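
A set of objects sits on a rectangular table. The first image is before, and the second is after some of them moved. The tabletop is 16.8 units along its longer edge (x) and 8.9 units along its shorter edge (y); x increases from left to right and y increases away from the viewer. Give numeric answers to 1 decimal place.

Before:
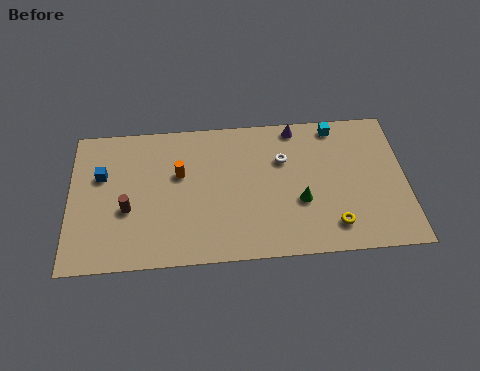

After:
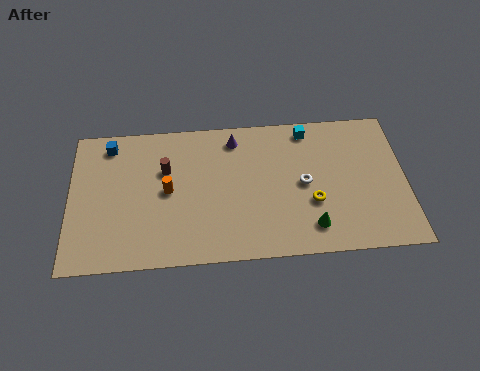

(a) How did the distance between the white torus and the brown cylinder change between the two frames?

-1.2

Before: roughly 8.2 units apart; after: 7.0. That's 1.2 units closer together.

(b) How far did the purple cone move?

3.1

From (11.4, 8.0) to (8.3, 7.5), the purple cone covered √(3.1² + 0.5²) ≈ 3.1 units.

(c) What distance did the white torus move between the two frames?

1.9

The white torus moved from about (10.7, 6.0) to (11.7, 4.4), a distance of √(1.0² + 1.6²) ≈ 1.9.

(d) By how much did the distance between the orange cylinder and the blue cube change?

+0.3

The distance was about 3.9 in the first image and 4.2 in the second, so they moved 0.3 units further apart.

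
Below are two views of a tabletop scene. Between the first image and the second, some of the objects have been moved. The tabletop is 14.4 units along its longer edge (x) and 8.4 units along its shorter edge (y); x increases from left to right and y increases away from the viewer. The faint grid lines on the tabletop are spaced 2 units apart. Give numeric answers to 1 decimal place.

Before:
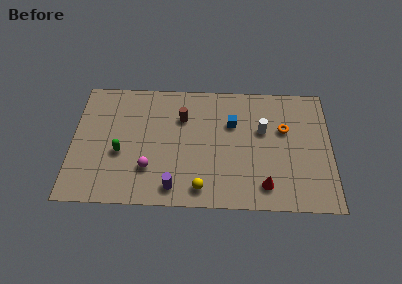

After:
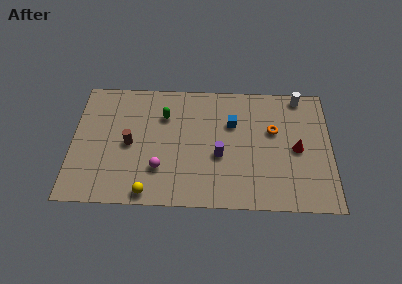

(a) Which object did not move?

the blue cube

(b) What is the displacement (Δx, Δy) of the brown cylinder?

(-2.9, -1.9)

The brown cylinder was at about (6.1, 5.9) and moved to about (3.2, 4.0).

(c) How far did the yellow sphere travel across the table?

2.9

The yellow sphere was near (7.2, 1.2) before and (4.3, 0.8) after, so it travelled √(2.9² + 0.4²) ≈ 2.9 units.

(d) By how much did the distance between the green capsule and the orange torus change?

-3.1

Before: roughly 9.3 units apart; after: 6.2. That's 3.1 units closer together.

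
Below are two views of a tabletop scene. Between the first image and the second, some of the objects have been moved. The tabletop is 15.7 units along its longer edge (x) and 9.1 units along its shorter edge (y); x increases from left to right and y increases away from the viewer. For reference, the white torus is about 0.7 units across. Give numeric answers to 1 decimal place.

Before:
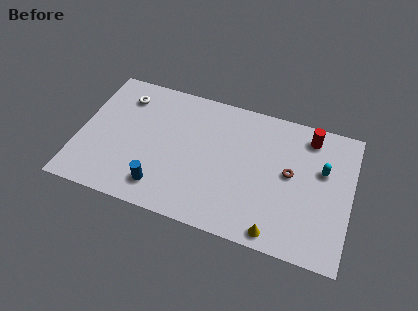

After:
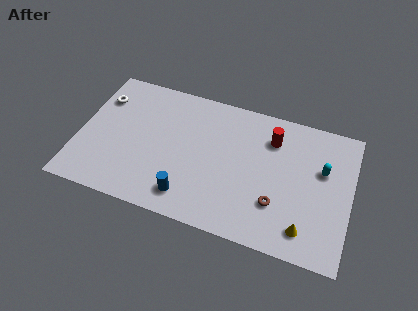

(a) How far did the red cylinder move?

2.2

The red cylinder was near (13.1, 7.7) before and (11.0, 6.9) after, so it travelled √(2.1² + 0.8²) ≈ 2.2 units.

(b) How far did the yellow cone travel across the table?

1.7

The yellow cone moved from about (11.7, 0.9) to (13.3, 1.6), a distance of √(1.6² + 0.7²) ≈ 1.7.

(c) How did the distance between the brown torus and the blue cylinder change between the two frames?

-2.8

The distance was about 7.9 in the first image and 5.1 in the second, so they moved 2.8 units closer together.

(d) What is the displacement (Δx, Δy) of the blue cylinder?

(1.6, -0.1)

The blue cylinder started near (5.0, 1.7) and ended near (6.6, 1.6).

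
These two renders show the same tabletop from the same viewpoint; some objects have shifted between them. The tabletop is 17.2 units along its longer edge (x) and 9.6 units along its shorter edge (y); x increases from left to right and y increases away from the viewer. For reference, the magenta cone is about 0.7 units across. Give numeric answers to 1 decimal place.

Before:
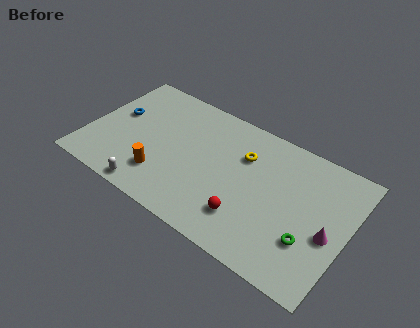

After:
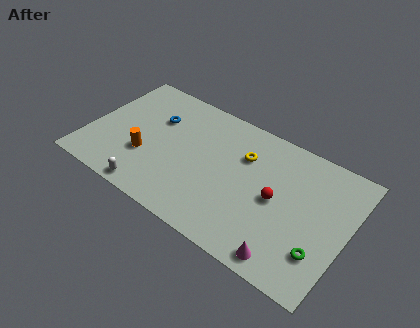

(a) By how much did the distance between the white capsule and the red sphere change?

+2.3

They were about 6.4 units apart before and 8.7 after — 2.3 units further apart.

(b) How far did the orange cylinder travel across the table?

1.6

The orange cylinder was near (5.3, 2.4) before and (4.0, 3.3) after, so it travelled √(1.3² + 0.9²) ≈ 1.6 units.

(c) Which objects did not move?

the yellow torus and the white capsule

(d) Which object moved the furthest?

the magenta cone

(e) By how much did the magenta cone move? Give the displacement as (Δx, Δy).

(-2.2, -3.0)

From the two frames, the magenta cone sits at roughly (16.1, 4.1) before and (13.9, 1.1) after.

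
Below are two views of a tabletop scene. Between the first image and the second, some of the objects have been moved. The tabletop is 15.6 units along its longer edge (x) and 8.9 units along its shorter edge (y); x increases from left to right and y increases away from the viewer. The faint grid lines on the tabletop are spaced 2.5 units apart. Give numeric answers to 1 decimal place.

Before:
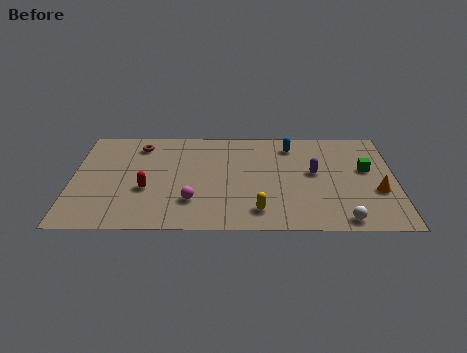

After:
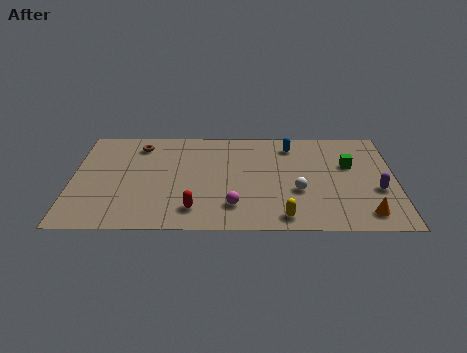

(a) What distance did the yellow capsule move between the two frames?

1.3

The yellow capsule moved from about (9.0, 1.6) to (10.2, 1.1), a distance of √(1.2² + 0.5²) ≈ 1.3.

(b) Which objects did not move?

the blue capsule and the brown torus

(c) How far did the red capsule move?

2.9

The red capsule was near (3.6, 3.4) before and (5.9, 1.7) after, so it travelled √(2.3² + 1.7²) ≈ 2.9 units.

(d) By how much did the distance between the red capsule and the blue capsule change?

-0.7

Before: roughly 8.0 units apart; after: 7.3. That's 0.7 units closer together.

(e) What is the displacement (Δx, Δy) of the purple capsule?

(3.0, -1.5)

The purple capsule started near (11.7, 4.9) and ended near (14.7, 3.4).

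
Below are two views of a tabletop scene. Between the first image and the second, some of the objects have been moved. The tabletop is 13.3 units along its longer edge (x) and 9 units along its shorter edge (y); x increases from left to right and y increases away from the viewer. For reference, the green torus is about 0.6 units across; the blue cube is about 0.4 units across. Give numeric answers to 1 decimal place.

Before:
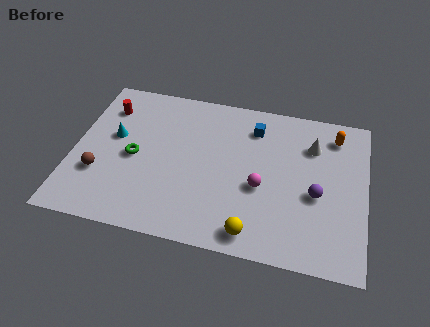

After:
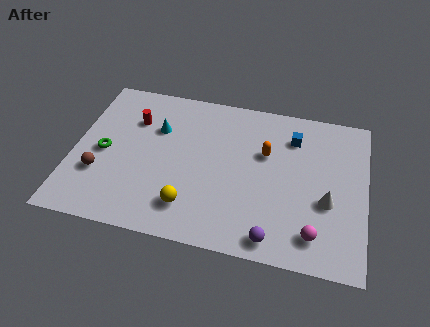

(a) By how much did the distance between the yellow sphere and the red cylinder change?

-3.8

They were about 9.2 units apart before and 5.4 after — 3.8 units closer together.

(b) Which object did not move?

the brown sphere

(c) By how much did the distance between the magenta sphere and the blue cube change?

+2.0

Before: roughly 3.4 units apart; after: 5.4. That's 2.0 units further apart.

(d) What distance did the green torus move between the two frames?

1.4

The green torus moved from about (2.8, 4.2) to (1.4, 4.2), a distance of √(1.4² + 0.0²) ≈ 1.4.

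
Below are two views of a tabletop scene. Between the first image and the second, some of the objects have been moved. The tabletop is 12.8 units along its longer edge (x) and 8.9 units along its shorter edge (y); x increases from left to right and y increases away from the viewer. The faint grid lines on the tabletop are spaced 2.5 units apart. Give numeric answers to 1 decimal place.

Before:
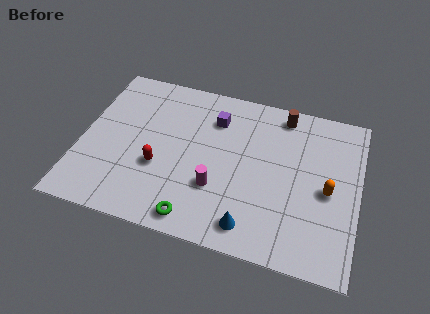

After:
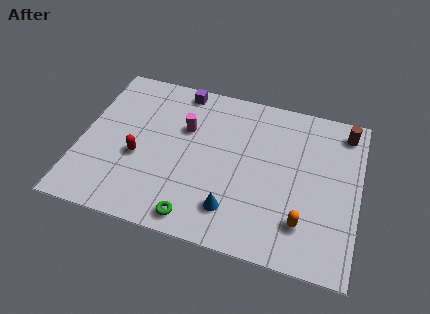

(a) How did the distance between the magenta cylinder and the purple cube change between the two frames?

-1.6

The distance was about 3.8 in the first image and 2.2 in the second, so they moved 1.6 units closer together.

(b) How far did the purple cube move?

2.1

The purple cube was near (6.0, 6.7) before and (4.3, 8.0) after, so it travelled √(1.7² + 1.3²) ≈ 2.1 units.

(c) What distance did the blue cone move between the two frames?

1.1

The blue cone moved from about (8.1, 1.3) to (7.2, 1.9), a distance of √(0.9² + 0.6²) ≈ 1.1.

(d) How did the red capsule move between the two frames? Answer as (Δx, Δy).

(-1.0, 0.3)

The red capsule was at about (3.7, 3.3) and moved to about (2.7, 3.6).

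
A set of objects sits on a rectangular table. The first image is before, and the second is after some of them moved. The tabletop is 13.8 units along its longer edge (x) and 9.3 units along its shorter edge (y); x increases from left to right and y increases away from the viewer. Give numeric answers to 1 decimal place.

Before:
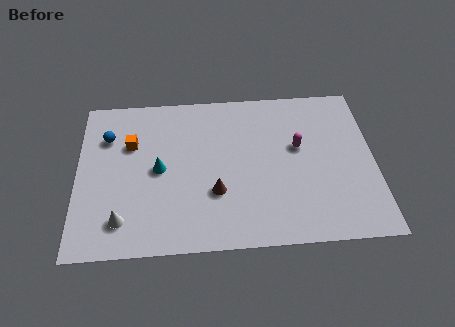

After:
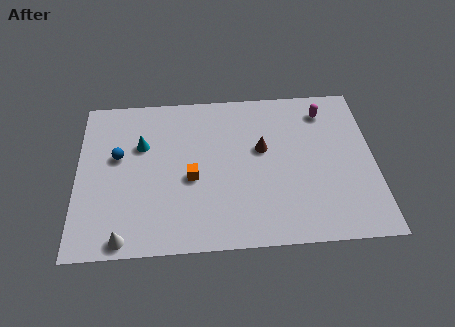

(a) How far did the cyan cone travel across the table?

1.7

From (3.8, 4.6) to (3.0, 6.1), the cyan cone covered √(0.8² + 1.5²) ≈ 1.7 units.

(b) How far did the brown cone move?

3.3

From (6.4, 3.1) to (8.6, 5.5), the brown cone covered √(2.2² + 2.4²) ≈ 3.3 units.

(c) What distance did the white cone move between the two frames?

1.0

The white cone was near (2.1, 1.8) before and (2.2, 0.8) after, so it travelled √(0.1² + 1.0²) ≈ 1.0 units.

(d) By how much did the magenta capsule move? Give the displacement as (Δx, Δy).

(1.3, 2.1)

The magenta capsule was at about (10.3, 5.5) and moved to about (11.6, 7.6).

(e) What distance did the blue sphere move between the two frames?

1.3

The blue sphere moved from about (1.4, 6.7) to (1.9, 5.5), a distance of √(0.5² + 1.2²) ≈ 1.3.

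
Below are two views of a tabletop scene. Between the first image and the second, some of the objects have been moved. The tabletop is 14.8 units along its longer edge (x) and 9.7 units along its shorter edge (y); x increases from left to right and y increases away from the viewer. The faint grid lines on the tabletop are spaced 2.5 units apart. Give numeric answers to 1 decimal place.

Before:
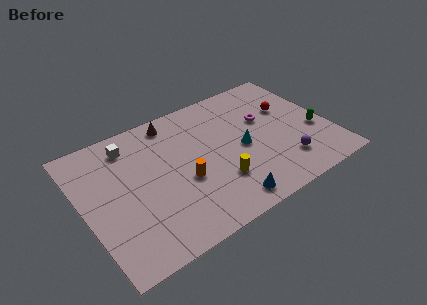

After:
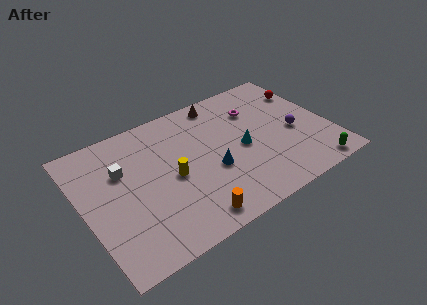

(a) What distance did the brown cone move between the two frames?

3.0

From (5.9, 8.5) to (8.9, 8.6), the brown cone covered √(3.0² + 0.1²) ≈ 3.0 units.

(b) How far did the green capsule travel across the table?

2.9

The green capsule moved from about (13.9, 3.7) to (13.2, 0.9), a distance of √(0.7² + 2.8²) ≈ 2.9.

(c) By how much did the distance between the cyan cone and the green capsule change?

+0.7

The distance was about 4.5 in the first image and 5.2 in the second, so they moved 0.7 units further apart.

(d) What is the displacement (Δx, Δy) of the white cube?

(-0.7, -1.6)

The white cube was at about (3.2, 8.0) and moved to about (2.5, 6.4).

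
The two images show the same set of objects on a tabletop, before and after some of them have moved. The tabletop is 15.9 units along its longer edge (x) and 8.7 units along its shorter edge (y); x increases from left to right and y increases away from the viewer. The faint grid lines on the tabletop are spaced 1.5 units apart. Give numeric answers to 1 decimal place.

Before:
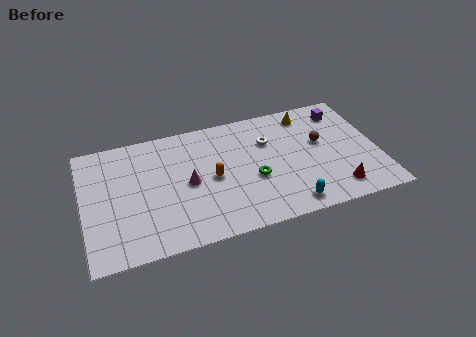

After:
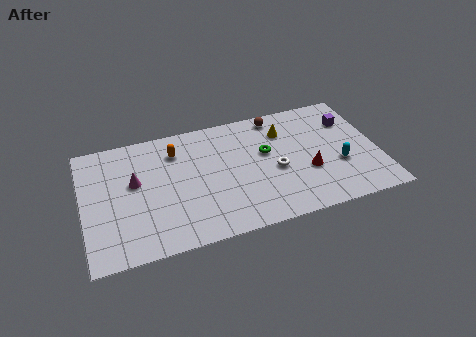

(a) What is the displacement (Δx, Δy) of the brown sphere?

(-2.2, 2.6)

The brown sphere started near (12.9, 5.1) and ended near (10.7, 7.7).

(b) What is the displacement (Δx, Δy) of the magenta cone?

(-2.8, 0.9)

The magenta cone started near (5.6, 4.2) and ended near (2.8, 5.1).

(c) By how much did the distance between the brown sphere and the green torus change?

-1.5

The distance was about 4.1 in the first image and 2.6 in the second, so they moved 1.5 units closer together.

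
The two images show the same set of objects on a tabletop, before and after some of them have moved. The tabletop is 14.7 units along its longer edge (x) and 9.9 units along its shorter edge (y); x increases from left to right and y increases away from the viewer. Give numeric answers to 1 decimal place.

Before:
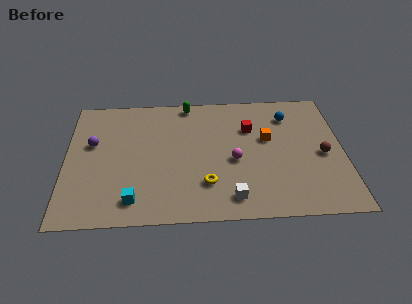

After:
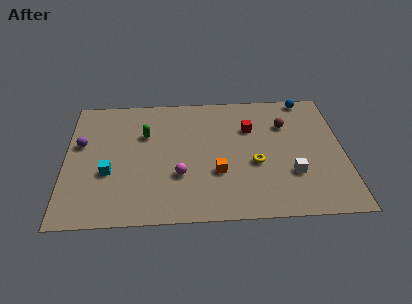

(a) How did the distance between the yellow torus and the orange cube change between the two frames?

-2.6

The distance was about 4.7 in the first image and 2.1 in the second, so they moved 2.6 units closer together.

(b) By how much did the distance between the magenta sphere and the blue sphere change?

+4.5

They were about 4.5 units apart before and 9.0 after — 4.5 units further apart.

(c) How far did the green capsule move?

3.3

From (6.5, 9.0) to (4.2, 6.6), the green capsule covered √(2.3² + 2.4²) ≈ 3.3 units.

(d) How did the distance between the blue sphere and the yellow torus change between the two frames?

-0.9

Before: roughly 6.8 units apart; after: 5.9. That's 0.9 units closer together.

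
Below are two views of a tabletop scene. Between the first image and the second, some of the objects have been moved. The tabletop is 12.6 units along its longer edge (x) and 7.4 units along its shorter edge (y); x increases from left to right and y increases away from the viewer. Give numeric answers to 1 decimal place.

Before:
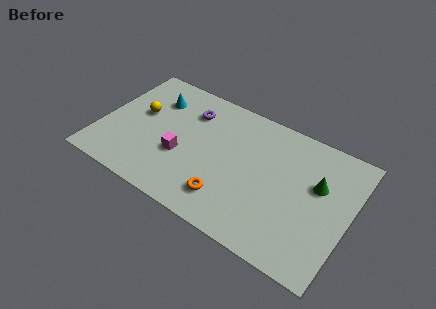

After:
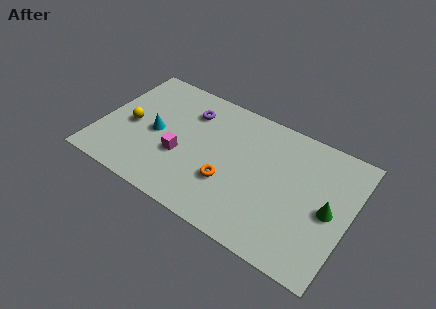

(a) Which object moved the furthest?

the cyan cone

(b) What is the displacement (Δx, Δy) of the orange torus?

(-0.1, 0.9)

The orange torus was at about (6.8, 1.6) and moved to about (6.7, 2.5).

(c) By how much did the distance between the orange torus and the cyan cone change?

-1.9

Before: roughly 5.9 units apart; after: 4.0. That's 1.9 units closer together.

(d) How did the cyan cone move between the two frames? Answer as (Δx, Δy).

(0.4, -2.0)

The cyan cone was at about (2.4, 5.5) and moved to about (2.8, 3.5).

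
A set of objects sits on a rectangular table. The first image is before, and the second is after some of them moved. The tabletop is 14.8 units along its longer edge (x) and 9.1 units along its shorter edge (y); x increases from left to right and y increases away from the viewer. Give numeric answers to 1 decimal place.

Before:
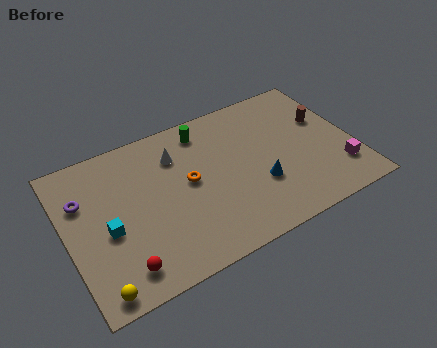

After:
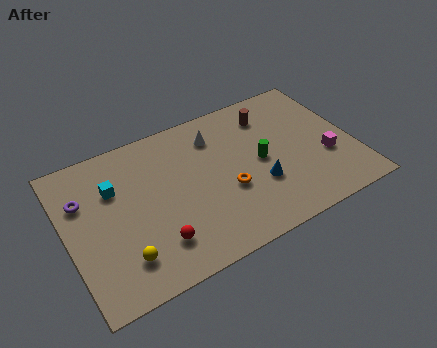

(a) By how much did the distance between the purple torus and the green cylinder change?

+2.5

They were about 6.7 units apart before and 9.2 after — 2.5 units further apart.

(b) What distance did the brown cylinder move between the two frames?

3.1

The brown cylinder moved from about (13.6, 5.7) to (10.9, 7.2), a distance of √(2.7² + 1.5²) ≈ 3.1.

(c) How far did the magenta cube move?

1.2

From (13.8, 2.2) to (13.3, 3.3), the magenta cube covered √(0.5² + 1.1²) ≈ 1.2 units.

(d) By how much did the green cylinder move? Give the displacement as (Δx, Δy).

(2.5, -3.2)

The green cylinder started near (7.5, 7.7) and ended near (10.0, 4.5).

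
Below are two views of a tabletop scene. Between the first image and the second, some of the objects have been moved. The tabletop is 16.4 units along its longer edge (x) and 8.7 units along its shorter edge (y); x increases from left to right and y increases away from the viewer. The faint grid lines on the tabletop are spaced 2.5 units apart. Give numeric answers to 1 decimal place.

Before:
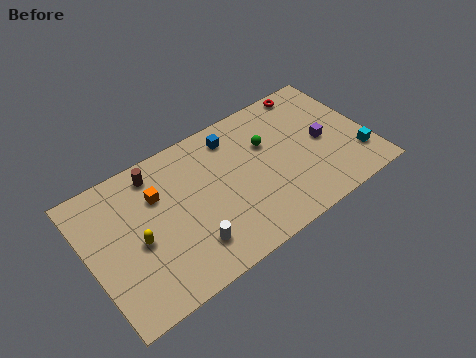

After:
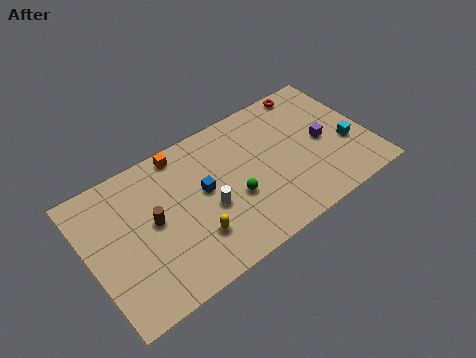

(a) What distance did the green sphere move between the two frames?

3.3

From (10.7, 5.7) to (8.3, 3.4), the green sphere covered √(2.4² + 2.3²) ≈ 3.3 units.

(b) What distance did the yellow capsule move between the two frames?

3.4

The yellow capsule was near (2.7, 3.9) before and (5.7, 2.4) after, so it travelled √(3.0² + 1.5²) ≈ 3.4 units.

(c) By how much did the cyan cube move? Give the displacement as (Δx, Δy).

(-0.4, 1.1)

From the two frames, the cyan cube sits at roughly (15.5, 2.2) before and (15.1, 3.3) after.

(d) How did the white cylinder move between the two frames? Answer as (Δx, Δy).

(1.4, 1.6)

The white cylinder started near (5.4, 2.0) and ended near (6.8, 3.6).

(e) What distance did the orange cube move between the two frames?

2.5

The orange cube moved from about (4.2, 6.0) to (5.9, 7.8), a distance of √(1.7² + 1.8²) ≈ 2.5.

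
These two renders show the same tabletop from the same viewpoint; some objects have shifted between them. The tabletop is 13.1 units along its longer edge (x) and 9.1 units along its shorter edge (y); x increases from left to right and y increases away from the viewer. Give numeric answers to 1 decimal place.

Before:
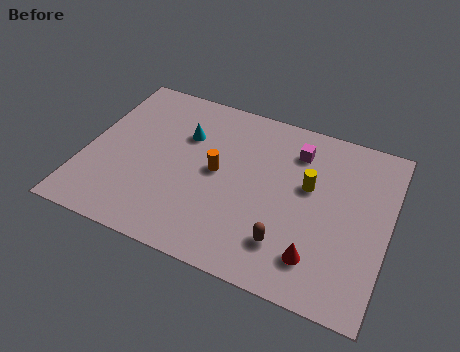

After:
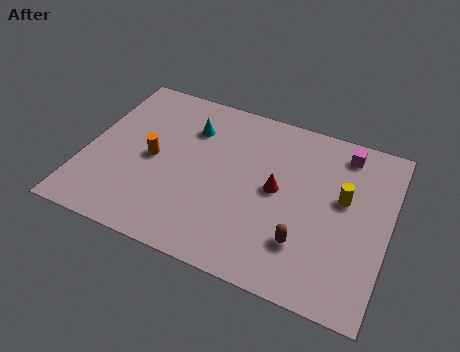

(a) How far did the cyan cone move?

0.5

From (4.1, 6.2) to (4.3, 6.7), the cyan cone covered √(0.2² + 0.5²) ≈ 0.5 units.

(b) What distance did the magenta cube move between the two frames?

2.1

The magenta cube moved from about (8.9, 7.1) to (10.9, 7.8), a distance of √(2.0² + 0.7²) ≈ 2.1.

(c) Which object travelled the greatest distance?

the red cone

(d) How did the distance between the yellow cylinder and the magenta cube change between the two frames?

+0.7

They were about 1.8 units apart before and 2.5 after — 0.7 units further apart.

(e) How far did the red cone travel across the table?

3.4

The red cone moved from about (10.3, 1.9) to (8.3, 4.7), a distance of √(2.0² + 2.8²) ≈ 3.4.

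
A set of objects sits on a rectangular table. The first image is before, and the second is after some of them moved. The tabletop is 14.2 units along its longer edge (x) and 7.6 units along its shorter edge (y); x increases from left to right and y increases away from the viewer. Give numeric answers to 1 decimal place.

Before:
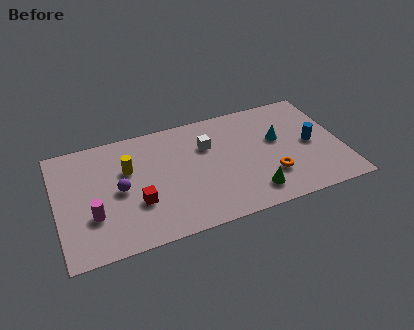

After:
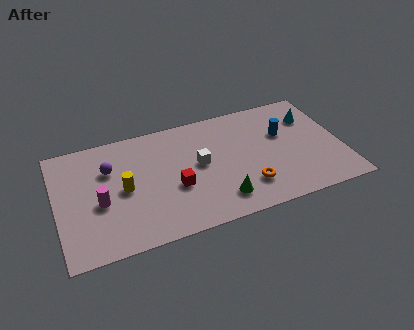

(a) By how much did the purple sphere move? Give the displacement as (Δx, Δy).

(-0.4, 1.5)

The purple sphere started near (3.1, 3.7) and ended near (2.7, 5.2).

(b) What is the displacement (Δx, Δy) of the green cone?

(-1.6, 0.1)

From the two frames, the green cone sits at roughly (9.5, 1.4) before and (7.9, 1.5) after.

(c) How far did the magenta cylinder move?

0.8

The magenta cylinder moved from about (1.7, 2.5) to (2.1, 3.2), a distance of √(0.4² + 0.7²) ≈ 0.8.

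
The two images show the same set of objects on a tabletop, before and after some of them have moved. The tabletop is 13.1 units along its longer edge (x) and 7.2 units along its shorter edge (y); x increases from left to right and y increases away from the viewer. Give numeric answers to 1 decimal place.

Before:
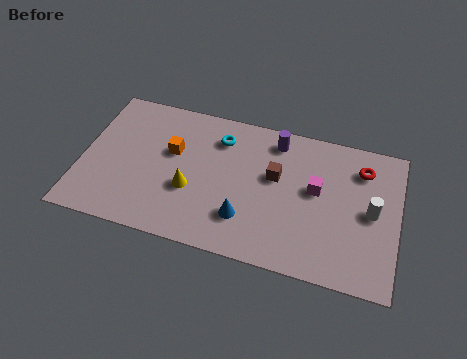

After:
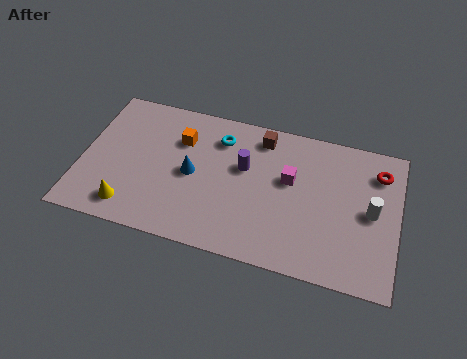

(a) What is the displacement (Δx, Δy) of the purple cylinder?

(-1.2, -1.7)

From the two frames, the purple cylinder sits at roughly (7.9, 6.1) before and (6.7, 4.4) after.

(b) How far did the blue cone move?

2.8

From (6.9, 1.9) to (4.6, 3.5), the blue cone covered √(2.3² + 1.6²) ≈ 2.8 units.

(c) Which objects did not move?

the white cylinder and the cyan torus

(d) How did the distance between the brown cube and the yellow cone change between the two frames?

+3.3

The distance was about 3.8 in the first image and 7.1 in the second, so they moved 3.3 units further apart.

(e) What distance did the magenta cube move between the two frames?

1.1

The magenta cube was near (9.7, 4.1) before and (8.6, 4.3) after, so it travelled √(1.1² + 0.2²) ≈ 1.1 units.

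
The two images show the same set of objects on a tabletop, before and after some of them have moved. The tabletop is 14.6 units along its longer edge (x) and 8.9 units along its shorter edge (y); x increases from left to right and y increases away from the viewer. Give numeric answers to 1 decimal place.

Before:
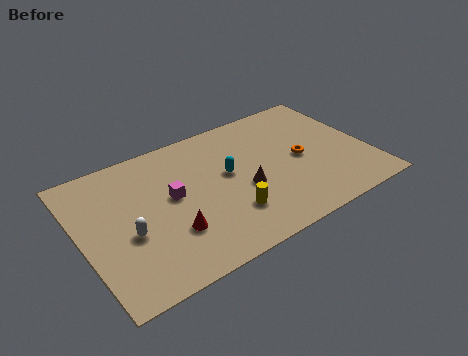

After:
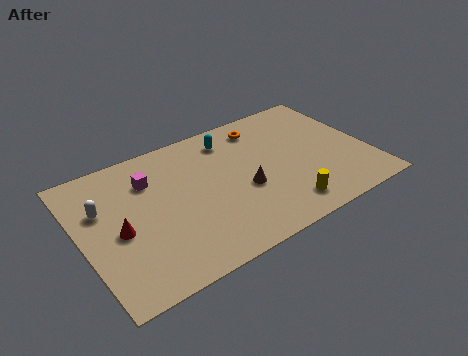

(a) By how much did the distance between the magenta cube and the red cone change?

+0.9

The distance was about 2.2 in the first image and 3.1 in the second, so they moved 0.9 units further apart.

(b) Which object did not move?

the brown cone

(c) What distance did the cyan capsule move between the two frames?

2.4

The cyan capsule moved from about (7.5, 5.0) to (8.0, 7.3), a distance of √(0.5² + 2.3²) ≈ 2.4.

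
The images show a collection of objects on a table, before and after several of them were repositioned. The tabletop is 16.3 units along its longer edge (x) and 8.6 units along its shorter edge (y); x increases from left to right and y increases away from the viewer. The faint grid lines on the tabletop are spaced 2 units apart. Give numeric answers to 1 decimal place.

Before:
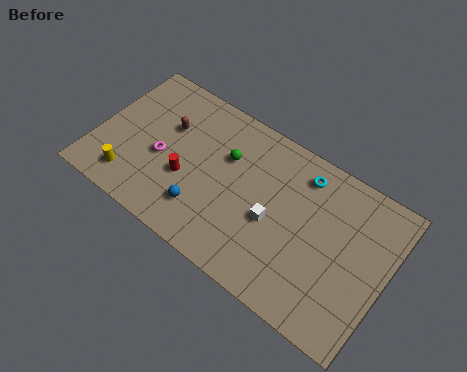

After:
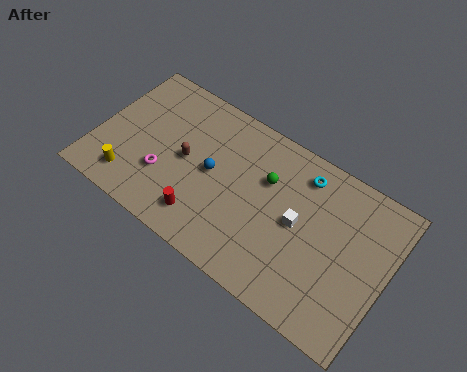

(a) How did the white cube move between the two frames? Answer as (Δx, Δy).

(1.3, 0.7)

The white cube was at about (10.1, 3.7) and moved to about (11.4, 4.4).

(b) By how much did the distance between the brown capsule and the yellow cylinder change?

-0.4

The distance was about 4.2 in the first image and 3.8 in the second, so they moved 0.4 units closer together.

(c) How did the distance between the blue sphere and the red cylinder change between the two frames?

+1.0

Before: roughly 1.7 units apart; after: 2.7. That's 1.0 units further apart.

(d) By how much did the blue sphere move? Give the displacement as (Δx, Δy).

(0.1, 2.3)

From the two frames, the blue sphere sits at roughly (6.4, 2.1) before and (6.5, 4.4) after.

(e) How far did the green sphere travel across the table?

2.3

The green sphere moved from about (7.1, 5.7) to (9.4, 5.7), a distance of √(2.3² + 0.0²) ≈ 2.3.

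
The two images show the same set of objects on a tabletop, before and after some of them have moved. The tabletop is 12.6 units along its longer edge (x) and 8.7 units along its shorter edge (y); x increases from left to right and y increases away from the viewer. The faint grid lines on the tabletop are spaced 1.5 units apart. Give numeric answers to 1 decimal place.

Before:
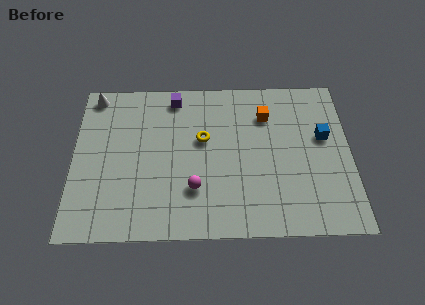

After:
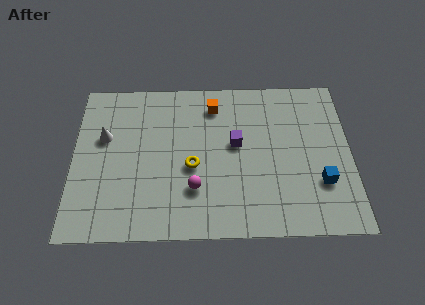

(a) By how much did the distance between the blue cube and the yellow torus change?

+0.4

Before: roughly 5.5 units apart; after: 5.9. That's 0.4 units further apart.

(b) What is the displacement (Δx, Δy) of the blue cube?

(-0.2, -2.5)

The blue cube started near (11.4, 5.2) and ended near (11.2, 2.7).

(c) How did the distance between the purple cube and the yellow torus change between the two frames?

-0.4

Before: roughly 2.7 units apart; after: 2.3. That's 0.4 units closer together.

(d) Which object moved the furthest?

the purple cube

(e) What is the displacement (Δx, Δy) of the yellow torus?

(-0.5, -1.5)

The yellow torus started near (5.9, 5.2) and ended near (5.4, 3.7).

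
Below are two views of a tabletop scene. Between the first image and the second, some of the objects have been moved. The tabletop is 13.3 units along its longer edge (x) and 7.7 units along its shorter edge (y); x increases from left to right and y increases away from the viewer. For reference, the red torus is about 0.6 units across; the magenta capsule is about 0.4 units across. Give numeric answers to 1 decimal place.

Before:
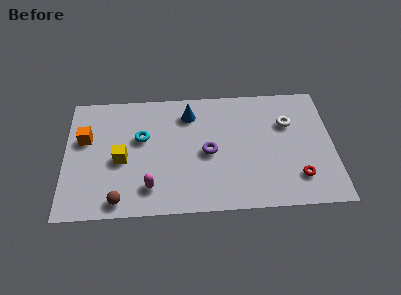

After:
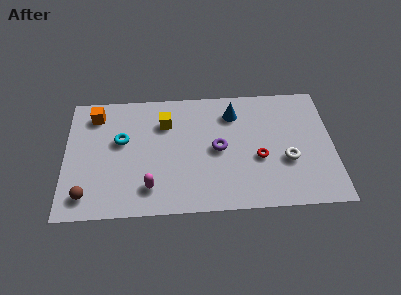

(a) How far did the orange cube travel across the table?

1.6

The orange cube moved from about (1.0, 4.8) to (1.5, 6.3), a distance of √(0.5² + 1.5²) ≈ 1.6.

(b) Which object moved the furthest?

the yellow cube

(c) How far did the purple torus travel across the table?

0.5

From (7.1, 3.6) to (7.6, 3.8), the purple torus covered √(0.5² + 0.2²) ≈ 0.5 units.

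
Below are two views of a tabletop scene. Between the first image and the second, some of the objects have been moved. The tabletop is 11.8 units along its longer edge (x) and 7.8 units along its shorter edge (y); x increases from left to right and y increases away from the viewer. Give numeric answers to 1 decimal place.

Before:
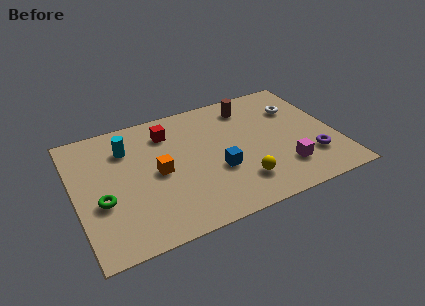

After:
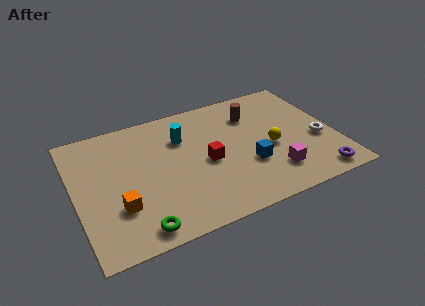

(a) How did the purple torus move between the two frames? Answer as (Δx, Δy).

(0.1, -1.2)

The purple torus started near (10.5, 2.1) and ended near (10.6, 0.9).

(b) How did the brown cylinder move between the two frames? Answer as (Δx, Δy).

(0.1, -0.6)

The brown cylinder started near (8.2, 6.4) and ended near (8.3, 5.8).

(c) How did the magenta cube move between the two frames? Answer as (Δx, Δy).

(-0.5, -0.1)

The magenta cube started near (9.2, 1.9) and ended near (8.7, 1.8).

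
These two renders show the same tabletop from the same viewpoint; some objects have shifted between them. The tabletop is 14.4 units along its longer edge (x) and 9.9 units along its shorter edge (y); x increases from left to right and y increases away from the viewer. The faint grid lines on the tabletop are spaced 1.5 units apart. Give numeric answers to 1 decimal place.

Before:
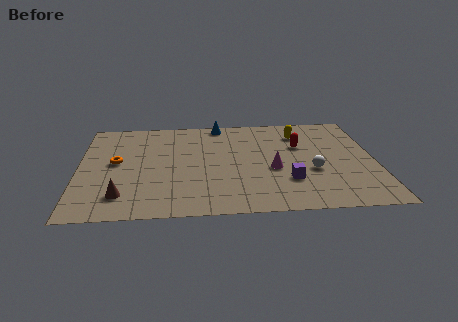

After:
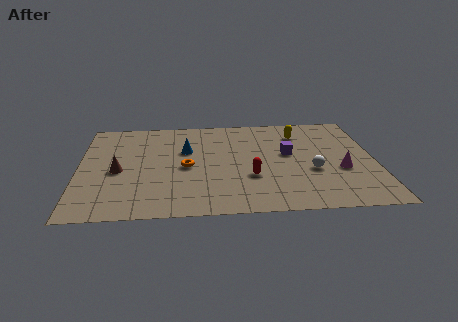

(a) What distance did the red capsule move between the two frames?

3.9

From (10.8, 6.4) to (8.3, 3.4), the red capsule covered √(2.5² + 3.0²) ≈ 3.9 units.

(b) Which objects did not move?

the white sphere and the yellow capsule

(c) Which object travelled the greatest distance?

the red capsule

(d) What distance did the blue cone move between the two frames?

3.2

From (6.9, 9.0) to (5.2, 6.3), the blue cone covered √(1.7² + 2.7²) ≈ 3.2 units.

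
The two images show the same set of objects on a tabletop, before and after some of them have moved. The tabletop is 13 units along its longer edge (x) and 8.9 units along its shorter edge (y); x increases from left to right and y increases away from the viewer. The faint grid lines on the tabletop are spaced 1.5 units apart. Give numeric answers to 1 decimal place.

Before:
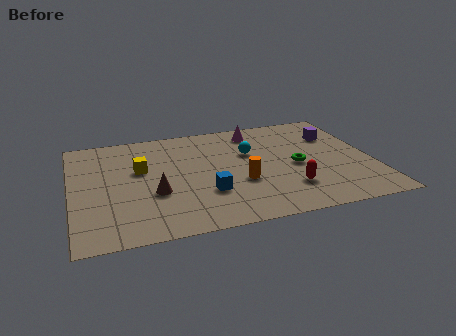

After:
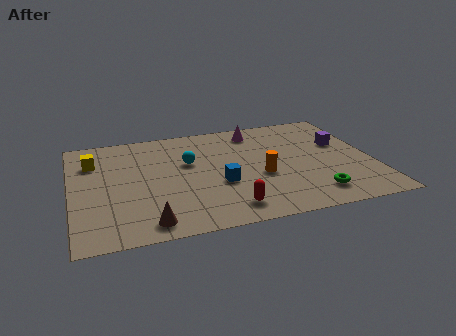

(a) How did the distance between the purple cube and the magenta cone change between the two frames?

+0.5

They were about 3.6 units apart before and 4.1 after — 0.5 units further apart.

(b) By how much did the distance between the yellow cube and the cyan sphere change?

-0.6

Before: roughly 4.8 units apart; after: 4.2. That's 0.6 units closer together.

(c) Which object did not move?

the magenta cone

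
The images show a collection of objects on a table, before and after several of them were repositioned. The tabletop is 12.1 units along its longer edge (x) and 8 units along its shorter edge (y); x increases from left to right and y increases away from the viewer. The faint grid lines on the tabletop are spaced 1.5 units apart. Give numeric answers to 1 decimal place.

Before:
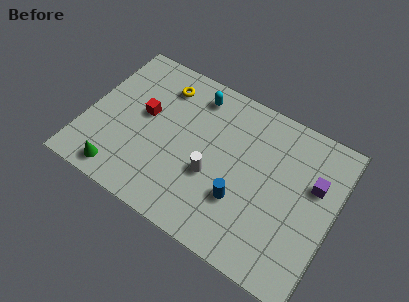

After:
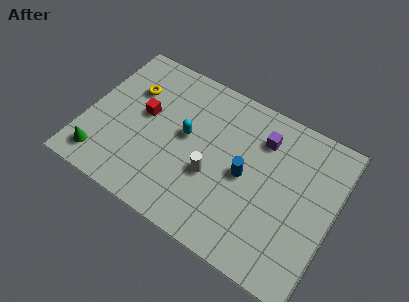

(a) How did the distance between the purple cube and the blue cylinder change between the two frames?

-1.8

They were about 4.1 units apart before and 2.3 after — 1.8 units closer together.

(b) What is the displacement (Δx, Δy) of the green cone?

(-1.0, 0.3)

The green cone started near (2.1, 1.0) and ended near (1.1, 1.3).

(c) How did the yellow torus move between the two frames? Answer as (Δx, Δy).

(-1.4, -0.9)

From the two frames, the yellow torus sits at roughly (3.3, 6.4) before and (1.9, 5.5) after.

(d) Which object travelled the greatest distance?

the purple cube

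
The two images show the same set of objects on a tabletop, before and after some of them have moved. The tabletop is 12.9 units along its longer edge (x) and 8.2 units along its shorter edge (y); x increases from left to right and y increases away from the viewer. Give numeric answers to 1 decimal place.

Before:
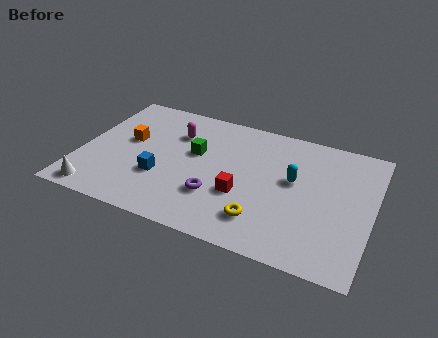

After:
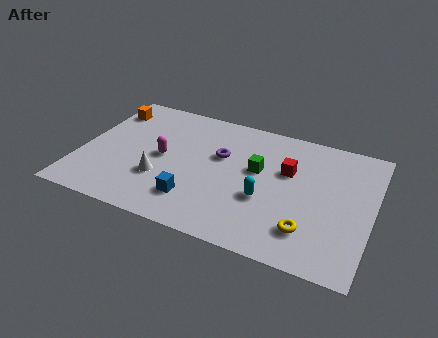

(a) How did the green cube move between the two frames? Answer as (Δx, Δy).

(2.8, -0.1)

The green cube was at about (5.0, 4.9) and moved to about (7.8, 4.8).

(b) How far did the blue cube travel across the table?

1.8

The blue cube was near (3.7, 2.8) before and (5.3, 1.9) after, so it travelled √(1.6² + 0.9²) ≈ 1.8 units.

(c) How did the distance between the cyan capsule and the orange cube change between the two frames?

+0.8

Before: roughly 7.4 units apart; after: 8.2. That's 0.8 units further apart.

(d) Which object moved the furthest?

the white cone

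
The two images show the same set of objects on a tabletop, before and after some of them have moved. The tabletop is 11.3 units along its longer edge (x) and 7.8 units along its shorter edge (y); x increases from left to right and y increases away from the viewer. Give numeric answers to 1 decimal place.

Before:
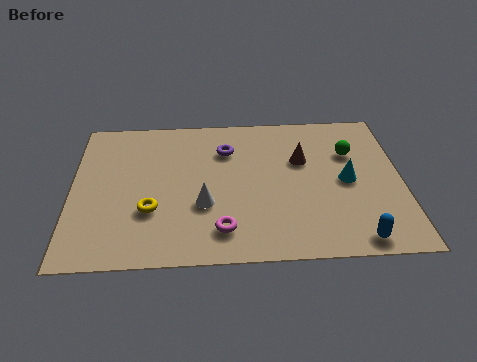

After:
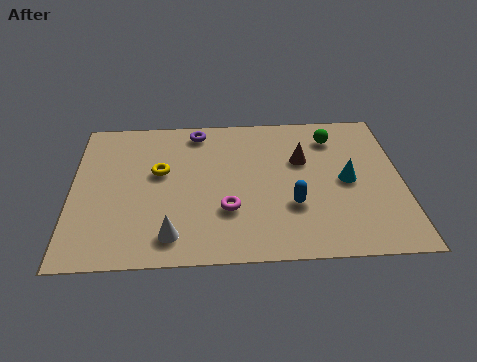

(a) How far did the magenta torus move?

1.0

The magenta torus was near (5.1, 1.5) before and (5.3, 2.5) after, so it travelled √(0.2² + 1.0²) ≈ 1.0 units.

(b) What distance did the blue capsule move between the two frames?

2.8

From (9.6, 0.8) to (7.5, 2.6), the blue capsule covered √(2.1² + 1.8²) ≈ 2.8 units.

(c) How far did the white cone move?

1.9

From (4.5, 2.8) to (3.4, 1.3), the white cone covered √(1.1² + 1.5²) ≈ 1.9 units.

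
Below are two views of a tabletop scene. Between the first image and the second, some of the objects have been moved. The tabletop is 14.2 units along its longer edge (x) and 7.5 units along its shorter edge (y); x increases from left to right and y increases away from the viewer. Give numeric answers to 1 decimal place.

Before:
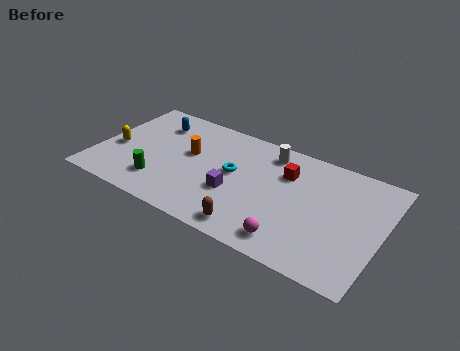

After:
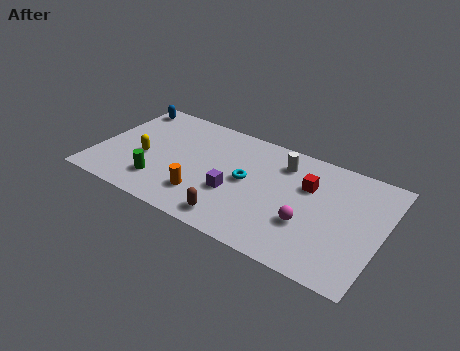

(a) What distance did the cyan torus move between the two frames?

0.7

The cyan torus was near (6.8, 4.1) before and (7.5, 3.9) after, so it travelled √(0.7² + 0.2²) ≈ 0.7 units.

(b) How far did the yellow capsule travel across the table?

1.5

The yellow capsule moved from about (0.9, 3.2) to (2.4, 3.1), a distance of √(1.5² + 0.1²) ≈ 1.5.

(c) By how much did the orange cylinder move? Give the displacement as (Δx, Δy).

(1.1, -2.5)

The orange cylinder started near (4.5, 4.4) and ended near (5.6, 1.9).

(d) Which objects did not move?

the green cylinder and the purple cube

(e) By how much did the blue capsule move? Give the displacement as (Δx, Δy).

(-1.7, 0.7)

The blue capsule started near (2.5, 5.8) and ended near (0.8, 6.5).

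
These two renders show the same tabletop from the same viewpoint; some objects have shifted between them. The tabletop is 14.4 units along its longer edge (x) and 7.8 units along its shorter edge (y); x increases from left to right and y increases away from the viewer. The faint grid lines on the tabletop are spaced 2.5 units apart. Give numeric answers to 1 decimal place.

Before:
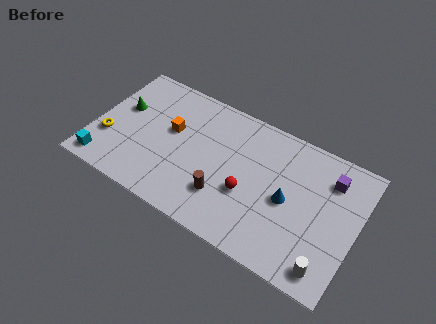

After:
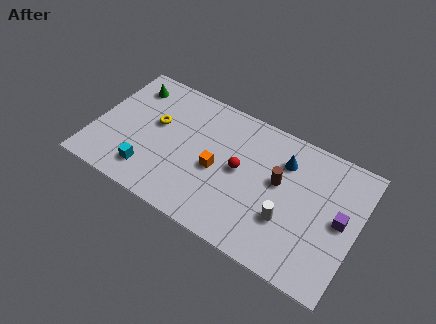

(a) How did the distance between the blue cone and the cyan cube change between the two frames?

-2.1

Before: roughly 10.2 units apart; after: 8.1. That's 2.1 units closer together.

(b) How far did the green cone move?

1.6

The green cone moved from about (1.3, 4.7) to (1.5, 6.3), a distance of √(0.2² + 1.6²) ≈ 1.6.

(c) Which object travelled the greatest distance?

the brown cylinder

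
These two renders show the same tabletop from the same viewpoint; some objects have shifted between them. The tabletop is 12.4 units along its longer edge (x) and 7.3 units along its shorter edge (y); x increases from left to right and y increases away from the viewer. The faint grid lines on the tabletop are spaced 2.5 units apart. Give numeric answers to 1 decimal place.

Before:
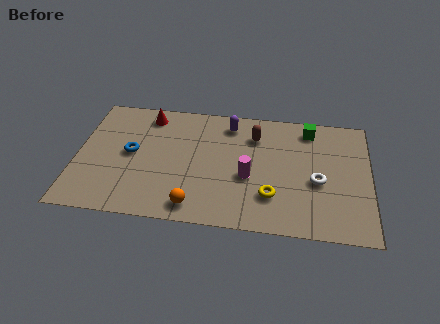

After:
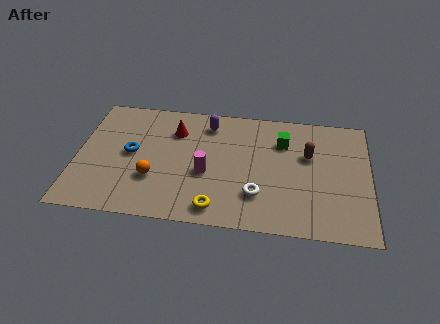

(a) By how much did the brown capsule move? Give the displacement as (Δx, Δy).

(2.3, -0.9)

The brown capsule was at about (7.5, 5.5) and moved to about (9.8, 4.6).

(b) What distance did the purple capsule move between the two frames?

0.9

From (6.4, 6.1) to (5.5, 6.0), the purple capsule covered √(0.9² + 0.1²) ≈ 0.9 units.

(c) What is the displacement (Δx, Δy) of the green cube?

(-1.1, -0.9)

From the two frames, the green cube sits at roughly (9.8, 6.2) before and (8.7, 5.3) after.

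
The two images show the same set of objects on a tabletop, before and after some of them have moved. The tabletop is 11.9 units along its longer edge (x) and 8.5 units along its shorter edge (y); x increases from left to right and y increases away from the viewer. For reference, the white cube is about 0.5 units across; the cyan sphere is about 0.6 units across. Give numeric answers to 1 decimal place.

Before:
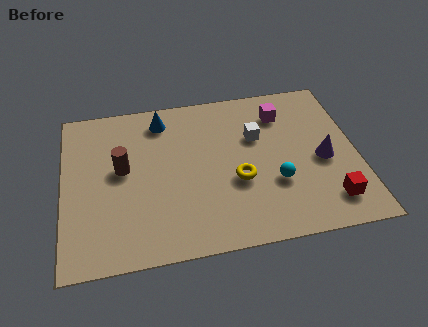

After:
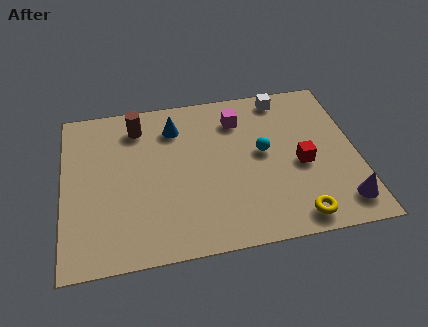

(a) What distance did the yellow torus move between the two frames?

3.2

The yellow torus moved from about (7.0, 3.3) to (9.2, 1.0), a distance of √(2.2² + 2.3²) ≈ 3.2.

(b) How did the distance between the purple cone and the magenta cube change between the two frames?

+3.3

The distance was about 3.2 in the first image and 6.5 in the second, so they moved 3.3 units further apart.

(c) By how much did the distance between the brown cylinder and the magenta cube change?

-2.8

The distance was about 6.9 in the first image and 4.1 in the second, so they moved 2.8 units closer together.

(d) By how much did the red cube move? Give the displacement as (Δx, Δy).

(-1.0, 2.1)

The red cube was at about (10.6, 1.6) and moved to about (9.6, 3.7).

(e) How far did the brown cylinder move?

2.3

The brown cylinder was near (2.4, 4.7) before and (3.1, 6.9) after, so it travelled √(0.7² + 2.2²) ≈ 2.3 units.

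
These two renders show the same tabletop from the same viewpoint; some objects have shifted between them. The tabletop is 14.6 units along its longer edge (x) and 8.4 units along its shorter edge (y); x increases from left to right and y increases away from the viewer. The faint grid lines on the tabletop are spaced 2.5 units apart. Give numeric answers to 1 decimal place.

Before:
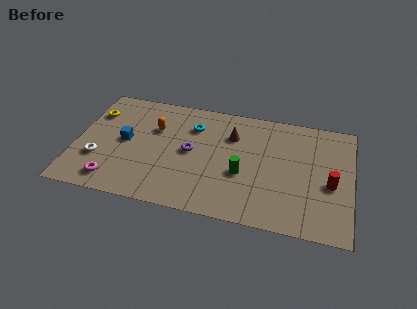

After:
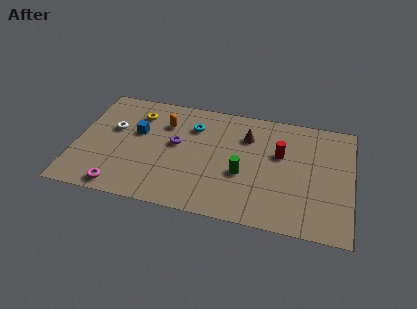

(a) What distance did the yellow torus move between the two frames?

2.3

From (0.8, 6.1) to (3.1, 6.5), the yellow torus covered √(2.3² + 0.4²) ≈ 2.3 units.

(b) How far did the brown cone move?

0.8

The brown cone moved from about (8.2, 6.0) to (9.0, 6.1), a distance of √(0.8² + 0.1²) ≈ 0.8.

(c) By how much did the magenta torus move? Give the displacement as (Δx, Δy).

(0.4, -0.4)

The magenta torus was at about (2.2, 1.3) and moved to about (2.6, 0.9).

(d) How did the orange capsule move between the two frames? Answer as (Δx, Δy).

(0.5, 0.5)

From the two frames, the orange capsule sits at roughly (4.1, 5.6) before and (4.6, 6.1) after.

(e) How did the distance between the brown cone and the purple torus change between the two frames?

+1.3

They were about 2.7 units apart before and 4.0 after — 1.3 units further apart.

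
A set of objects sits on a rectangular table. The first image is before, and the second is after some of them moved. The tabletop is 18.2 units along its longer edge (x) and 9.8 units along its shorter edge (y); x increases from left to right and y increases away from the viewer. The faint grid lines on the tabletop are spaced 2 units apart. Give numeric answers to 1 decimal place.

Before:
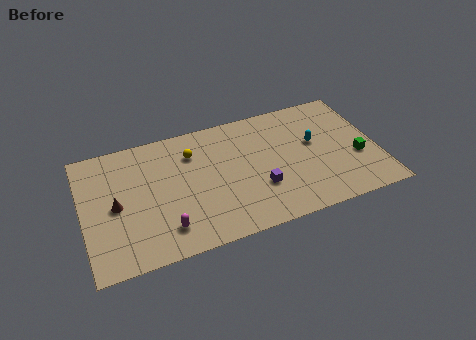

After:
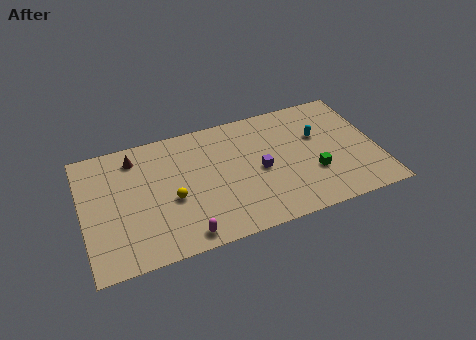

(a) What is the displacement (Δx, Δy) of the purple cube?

(0.2, 1.4)

The purple cube was at about (10.7, 3.2) and moved to about (10.9, 4.6).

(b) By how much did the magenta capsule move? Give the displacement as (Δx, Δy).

(1.1, -0.9)

From the two frames, the magenta capsule sits at roughly (4.8, 2.0) before and (5.9, 1.1) after.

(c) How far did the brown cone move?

3.7

The brown cone moved from about (2.0, 4.7) to (3.4, 8.1), a distance of √(1.4² + 3.4²) ≈ 3.7.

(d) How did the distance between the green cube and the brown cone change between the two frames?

-3.2

They were about 14.9 units apart before and 11.7 after — 3.2 units closer together.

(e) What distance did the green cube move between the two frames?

2.8

The green cube moved from about (16.9, 3.7) to (14.1, 3.3), a distance of √(2.8² + 0.4²) ≈ 2.8.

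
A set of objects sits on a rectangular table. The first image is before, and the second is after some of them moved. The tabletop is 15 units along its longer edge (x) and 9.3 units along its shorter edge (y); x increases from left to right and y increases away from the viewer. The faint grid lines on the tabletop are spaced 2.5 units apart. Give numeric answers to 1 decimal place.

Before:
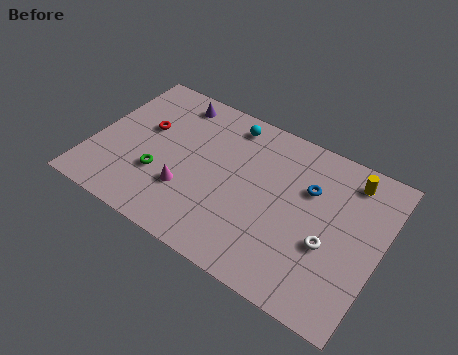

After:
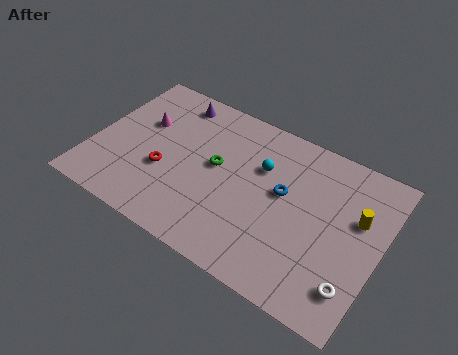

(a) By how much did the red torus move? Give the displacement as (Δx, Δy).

(1.4, -2.1)

The red torus started near (2.5, 5.6) and ended near (3.9, 3.5).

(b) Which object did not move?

the purple cone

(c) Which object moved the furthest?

the magenta cone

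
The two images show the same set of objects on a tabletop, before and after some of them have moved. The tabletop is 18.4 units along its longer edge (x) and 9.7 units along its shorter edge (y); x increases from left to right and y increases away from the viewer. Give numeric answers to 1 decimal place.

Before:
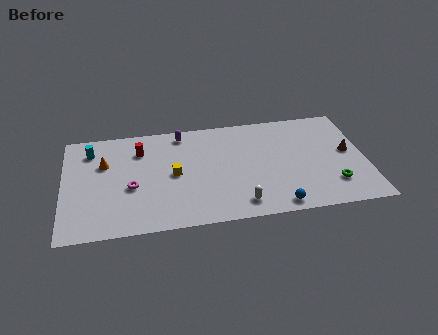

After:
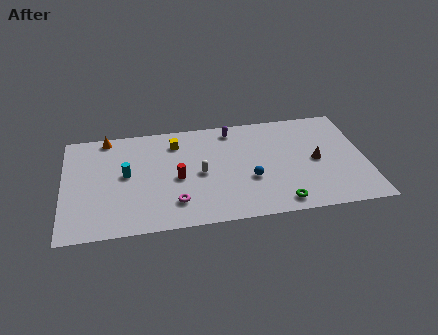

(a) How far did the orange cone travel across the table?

2.4

The orange cone was near (2.5, 6.4) before and (2.7, 8.8) after, so it travelled √(0.2² + 2.4²) ≈ 2.4 units.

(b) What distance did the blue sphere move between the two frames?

3.0

From (12.8, 1.0) to (11.3, 3.6), the blue sphere covered √(1.5² + 2.6²) ≈ 3.0 units.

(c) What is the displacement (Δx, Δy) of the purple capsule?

(3.1, -0.1)

From the two frames, the purple capsule sits at roughly (7.3, 8.5) before and (10.4, 8.4) after.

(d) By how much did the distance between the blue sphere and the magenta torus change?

-4.4

Before: roughly 9.2 units apart; after: 4.8. That's 4.4 units closer together.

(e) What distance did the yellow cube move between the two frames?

2.9

The yellow cube moved from about (6.7, 4.8) to (6.9, 7.7), a distance of √(0.2² + 2.9²) ≈ 2.9.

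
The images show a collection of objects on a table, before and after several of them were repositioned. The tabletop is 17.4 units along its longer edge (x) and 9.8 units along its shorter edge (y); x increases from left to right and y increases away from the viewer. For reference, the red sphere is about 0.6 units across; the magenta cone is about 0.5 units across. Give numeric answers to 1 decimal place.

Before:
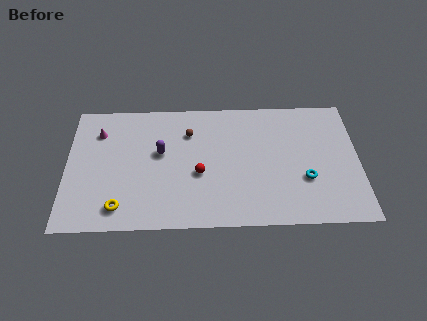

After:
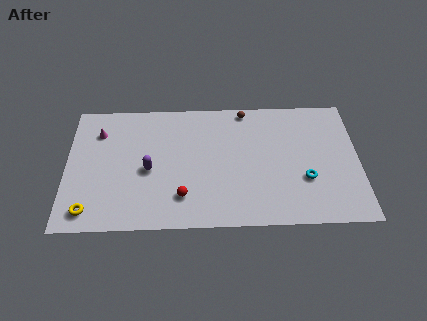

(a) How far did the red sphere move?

2.0

From (7.9, 4.0) to (6.9, 2.3), the red sphere covered √(1.0² + 1.7²) ≈ 2.0 units.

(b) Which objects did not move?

the cyan torus and the magenta cone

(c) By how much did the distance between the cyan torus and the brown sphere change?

-1.4

They were about 7.9 units apart before and 6.5 after — 1.4 units closer together.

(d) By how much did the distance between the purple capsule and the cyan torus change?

+0.5

The distance was about 8.9 in the first image and 9.4 in the second, so they moved 0.5 units further apart.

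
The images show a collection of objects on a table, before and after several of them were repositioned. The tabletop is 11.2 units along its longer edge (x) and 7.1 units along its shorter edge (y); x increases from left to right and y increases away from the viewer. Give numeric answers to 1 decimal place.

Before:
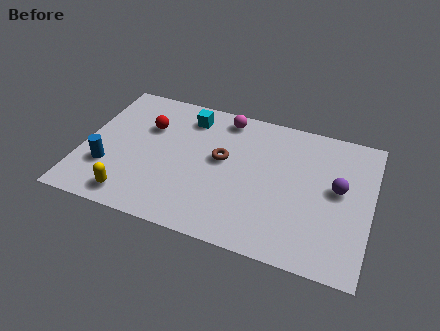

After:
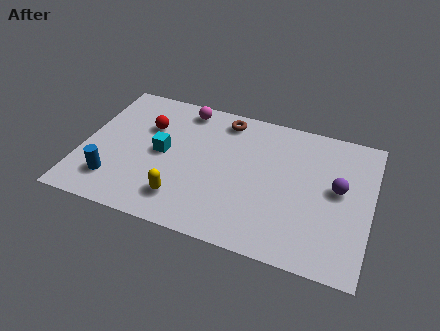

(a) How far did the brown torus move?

2.1

From (5.4, 4.0) to (5.3, 6.1), the brown torus covered √(0.1² + 2.1²) ≈ 2.1 units.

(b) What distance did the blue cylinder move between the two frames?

0.7

The blue cylinder was near (1.1, 2.2) before and (1.4, 1.6) after, so it travelled √(0.3² + 0.6²) ≈ 0.7 units.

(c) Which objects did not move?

the purple sphere and the red sphere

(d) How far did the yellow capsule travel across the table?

2.0

The yellow capsule was near (2.2, 1.0) before and (4.1, 1.5) after, so it travelled √(1.9² + 0.5²) ≈ 2.0 units.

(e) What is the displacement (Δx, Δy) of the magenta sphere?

(-1.6, 0.0)

From the two frames, the magenta sphere sits at roughly (5.3, 6.2) before and (3.7, 6.2) after.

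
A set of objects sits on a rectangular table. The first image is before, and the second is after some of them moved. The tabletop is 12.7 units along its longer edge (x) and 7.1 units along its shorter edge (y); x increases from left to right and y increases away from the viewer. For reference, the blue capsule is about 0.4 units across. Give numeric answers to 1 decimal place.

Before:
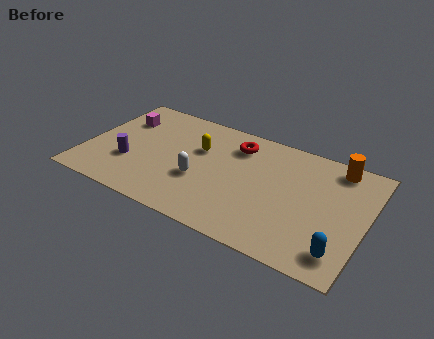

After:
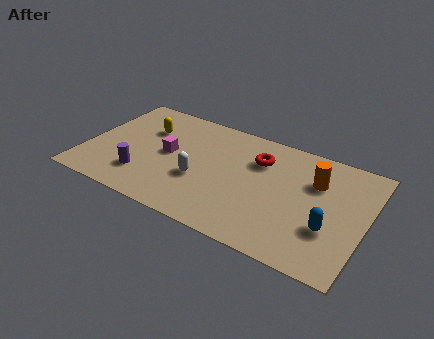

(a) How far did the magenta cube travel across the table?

2.8

The magenta cube was near (1.3, 5.1) before and (3.7, 3.7) after, so it travelled √(2.4² + 1.4²) ≈ 2.8 units.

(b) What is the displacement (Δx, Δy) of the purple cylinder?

(0.7, -0.6)

The purple cylinder was at about (2.1, 2.4) and moved to about (2.8, 1.8).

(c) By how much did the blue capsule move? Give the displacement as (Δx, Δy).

(-0.6, 1.1)

From the two frames, the blue capsule sits at roughly (11.8, 1.3) before and (11.2, 2.4) after.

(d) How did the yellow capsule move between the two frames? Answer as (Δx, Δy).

(-2.5, 0.3)

The yellow capsule started near (5.0, 4.6) and ended near (2.5, 4.9).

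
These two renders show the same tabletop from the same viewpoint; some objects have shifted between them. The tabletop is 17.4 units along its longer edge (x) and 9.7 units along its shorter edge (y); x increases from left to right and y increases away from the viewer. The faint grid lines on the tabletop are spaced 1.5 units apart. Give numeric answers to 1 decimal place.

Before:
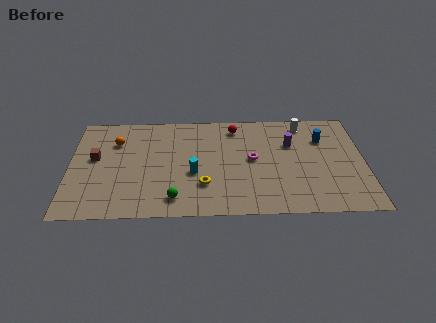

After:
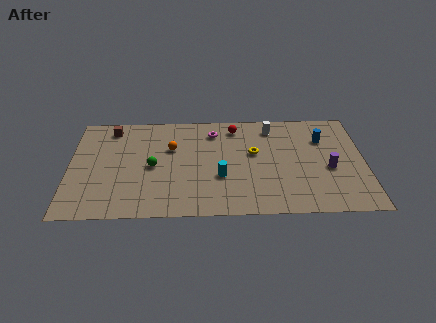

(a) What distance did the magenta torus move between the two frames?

3.5

The magenta torus moved from about (10.8, 5.1) to (8.5, 7.8), a distance of √(2.3² + 2.7²) ≈ 3.5.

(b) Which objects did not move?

the red sphere and the blue cylinder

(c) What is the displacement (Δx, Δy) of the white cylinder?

(-1.9, -0.3)

The white cylinder was at about (13.9, 8.4) and moved to about (12.0, 8.1).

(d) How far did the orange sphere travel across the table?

3.4

From (2.7, 7.0) to (6.0, 6.3), the orange sphere covered √(3.3² + 0.7²) ≈ 3.4 units.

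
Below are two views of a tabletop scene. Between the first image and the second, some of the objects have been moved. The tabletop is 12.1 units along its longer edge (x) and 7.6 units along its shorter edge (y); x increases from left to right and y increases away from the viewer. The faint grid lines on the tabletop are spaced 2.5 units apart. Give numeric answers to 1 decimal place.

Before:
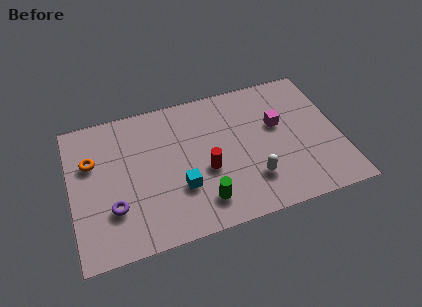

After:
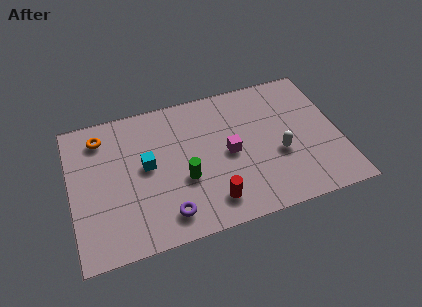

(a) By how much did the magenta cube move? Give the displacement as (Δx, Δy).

(-2.3, -0.9)

The magenta cube was at about (9.4, 4.6) and moved to about (7.1, 3.7).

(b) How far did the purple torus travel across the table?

2.5

The purple torus was near (1.8, 2.3) before and (4.1, 1.3) after, so it travelled √(2.3² + 1.0²) ≈ 2.5 units.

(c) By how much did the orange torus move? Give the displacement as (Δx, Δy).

(0.5, 1.2)

From the two frames, the orange torus sits at roughly (1.0, 5.0) before and (1.5, 6.2) after.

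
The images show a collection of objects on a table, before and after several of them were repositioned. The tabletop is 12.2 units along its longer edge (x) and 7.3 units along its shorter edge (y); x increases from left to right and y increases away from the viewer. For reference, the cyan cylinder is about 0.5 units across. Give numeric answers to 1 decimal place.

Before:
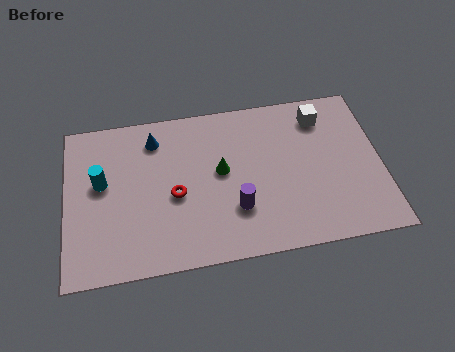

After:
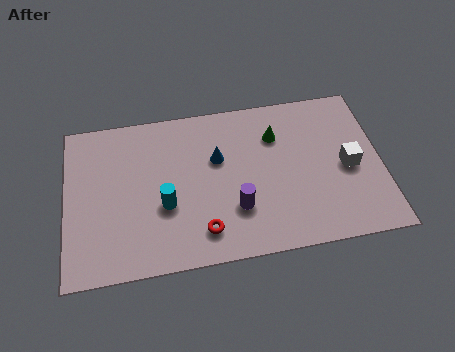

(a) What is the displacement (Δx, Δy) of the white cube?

(0.9, -2.5)

The white cube was at about (10.0, 5.9) and moved to about (10.9, 3.4).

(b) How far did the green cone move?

2.6

The green cone moved from about (6.0, 4.0) to (8.2, 5.3), a distance of √(2.2² + 1.3²) ≈ 2.6.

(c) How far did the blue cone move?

2.7

The blue cone moved from about (3.5, 5.9) to (5.9, 4.6), a distance of √(2.4² + 1.3²) ≈ 2.7.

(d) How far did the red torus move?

2.1

The red torus moved from about (4.2, 3.2) to (5.2, 1.4), a distance of √(1.0² + 1.8²) ≈ 2.1.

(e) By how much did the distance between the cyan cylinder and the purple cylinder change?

-2.7

They were about 5.5 units apart before and 2.8 after — 2.7 units closer together.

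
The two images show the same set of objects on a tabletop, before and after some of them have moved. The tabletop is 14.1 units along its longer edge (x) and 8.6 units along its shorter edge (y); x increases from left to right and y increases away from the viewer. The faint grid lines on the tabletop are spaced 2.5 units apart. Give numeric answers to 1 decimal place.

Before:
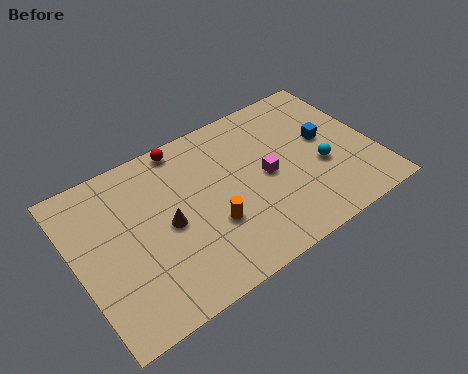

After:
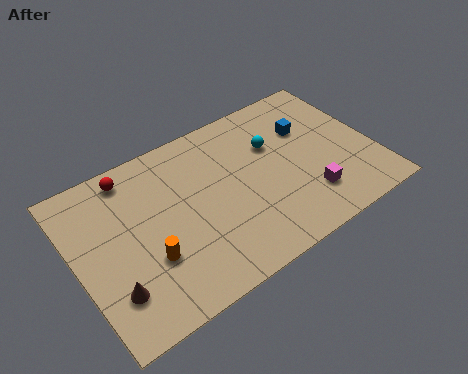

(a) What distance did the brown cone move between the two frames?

3.5

From (4.2, 4.1) to (1.3, 2.2), the brown cone covered √(2.9² + 1.9²) ≈ 3.5 units.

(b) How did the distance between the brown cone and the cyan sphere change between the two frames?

+1.7

The distance was about 7.3 in the first image and 9.0 in the second, so they moved 1.7 units further apart.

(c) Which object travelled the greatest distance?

the brown cone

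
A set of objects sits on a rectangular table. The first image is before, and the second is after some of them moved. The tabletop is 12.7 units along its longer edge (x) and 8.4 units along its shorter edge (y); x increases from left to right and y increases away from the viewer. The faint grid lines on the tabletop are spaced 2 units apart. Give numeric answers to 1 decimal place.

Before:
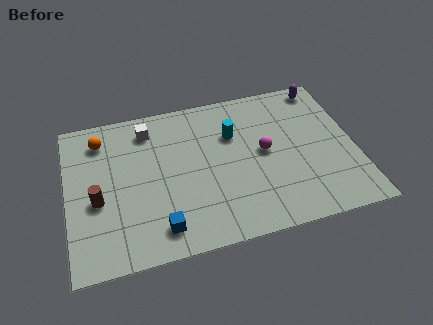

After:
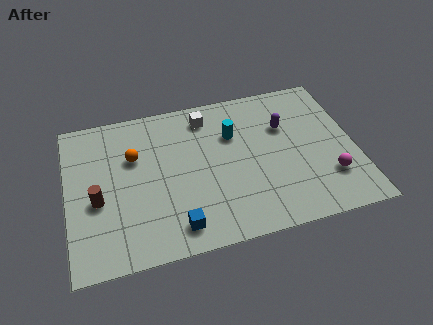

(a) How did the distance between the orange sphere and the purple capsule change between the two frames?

-3.3

They were about 10.0 units apart before and 6.7 after — 3.3 units closer together.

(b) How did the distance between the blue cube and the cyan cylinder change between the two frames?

-0.3

They were about 5.5 units apart before and 5.2 after — 0.3 units closer together.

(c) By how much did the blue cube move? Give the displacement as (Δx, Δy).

(0.7, -0.1)

The blue cube was at about (3.9, 1.4) and moved to about (4.6, 1.3).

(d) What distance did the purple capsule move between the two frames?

2.7

The purple capsule moved from about (11.6, 7.5) to (9.7, 5.6), a distance of √(1.9² + 1.9²) ≈ 2.7.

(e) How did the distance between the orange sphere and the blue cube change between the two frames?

-1.4

Before: roughly 5.9 units apart; after: 4.5. That's 1.4 units closer together.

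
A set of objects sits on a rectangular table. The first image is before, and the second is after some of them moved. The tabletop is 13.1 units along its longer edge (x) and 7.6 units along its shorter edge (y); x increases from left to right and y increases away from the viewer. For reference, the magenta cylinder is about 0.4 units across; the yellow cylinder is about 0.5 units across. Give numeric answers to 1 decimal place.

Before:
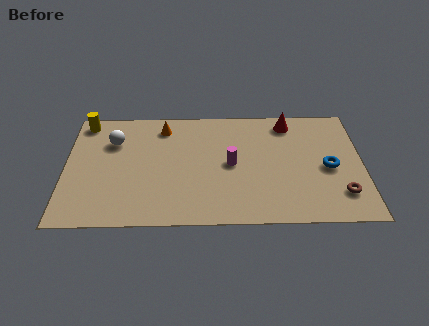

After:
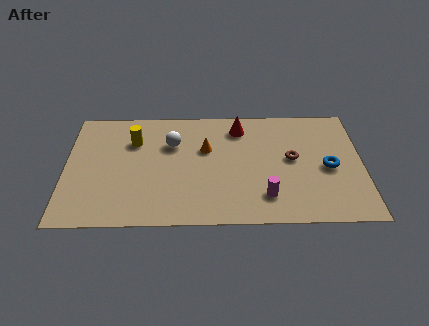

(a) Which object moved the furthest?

the brown torus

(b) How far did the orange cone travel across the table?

2.4

The orange cone moved from about (4.3, 6.3) to (6.2, 4.8), a distance of √(1.9² + 1.5²) ≈ 2.4.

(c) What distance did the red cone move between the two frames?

2.2

From (9.9, 6.5) to (7.7, 6.2), the red cone covered √(2.2² + 0.3²) ≈ 2.2 units.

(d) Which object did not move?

the blue torus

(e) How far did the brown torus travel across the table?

3.1

The brown torus moved from about (12.1, 1.8) to (10.0, 4.1), a distance of √(2.1² + 2.3²) ≈ 3.1.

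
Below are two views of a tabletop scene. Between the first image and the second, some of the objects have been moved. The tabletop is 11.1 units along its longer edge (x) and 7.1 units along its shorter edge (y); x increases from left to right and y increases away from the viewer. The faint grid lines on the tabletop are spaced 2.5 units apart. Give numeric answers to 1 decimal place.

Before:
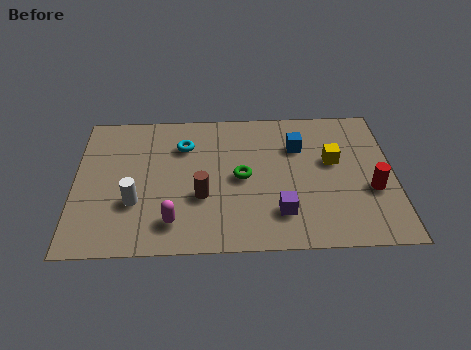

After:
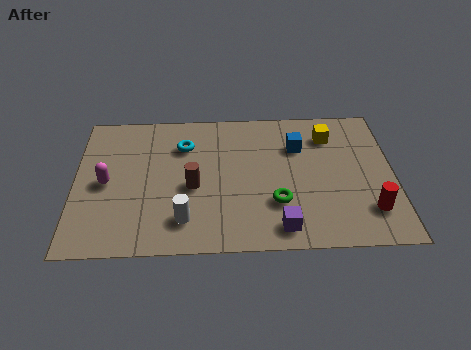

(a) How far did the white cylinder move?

1.9

From (2.1, 2.4) to (3.8, 1.5), the white cylinder covered √(1.7² + 0.9²) ≈ 1.9 units.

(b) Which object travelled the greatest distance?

the magenta capsule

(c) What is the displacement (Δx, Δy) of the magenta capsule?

(-2.3, 2.0)

From the two frames, the magenta capsule sits at roughly (3.4, 1.4) before and (1.1, 3.4) after.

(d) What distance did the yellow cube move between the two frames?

1.3

From (9.0, 4.2) to (8.9, 5.5), the yellow cube covered √(0.1² + 1.3²) ≈ 1.3 units.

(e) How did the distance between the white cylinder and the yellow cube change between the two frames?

-0.6

They were about 7.1 units apart before and 6.5 after — 0.6 units closer together.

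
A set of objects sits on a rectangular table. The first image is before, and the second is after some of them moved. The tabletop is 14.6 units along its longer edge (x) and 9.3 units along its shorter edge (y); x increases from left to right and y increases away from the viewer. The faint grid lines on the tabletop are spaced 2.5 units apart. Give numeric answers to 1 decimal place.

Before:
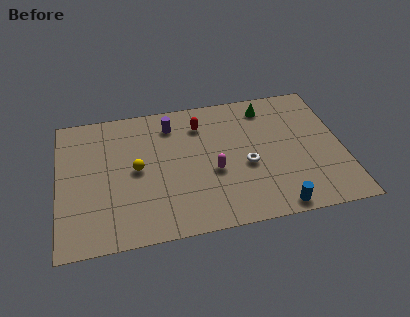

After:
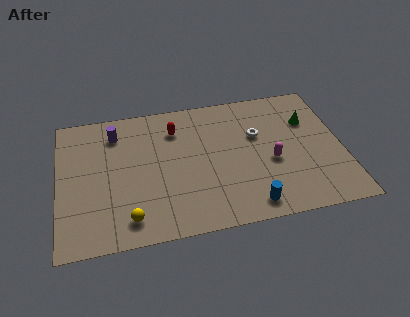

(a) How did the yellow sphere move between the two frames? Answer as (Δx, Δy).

(-0.5, -3.2)

The yellow sphere started near (4.0, 4.7) and ended near (3.5, 1.5).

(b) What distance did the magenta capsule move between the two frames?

3.0

From (7.9, 3.8) to (10.9, 3.9), the magenta capsule covered √(3.0² + 0.1²) ≈ 3.0 units.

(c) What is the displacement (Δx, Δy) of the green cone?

(2.1, -1.4)

The green cone started near (10.9, 7.8) and ended near (13.0, 6.4).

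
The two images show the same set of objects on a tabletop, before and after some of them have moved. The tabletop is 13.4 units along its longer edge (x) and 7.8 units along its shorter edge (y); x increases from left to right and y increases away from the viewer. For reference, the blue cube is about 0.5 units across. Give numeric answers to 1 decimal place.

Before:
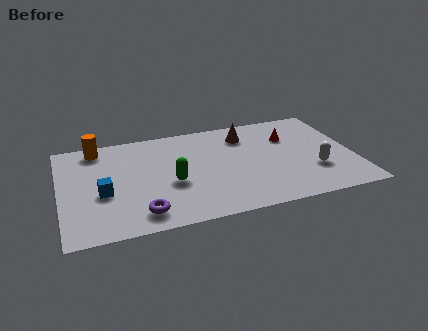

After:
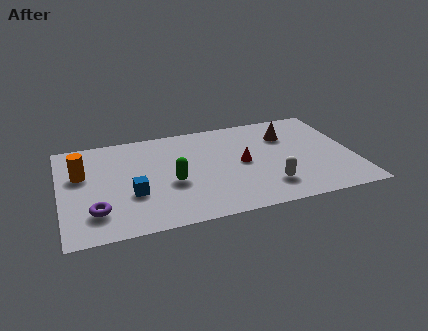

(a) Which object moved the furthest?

the red cone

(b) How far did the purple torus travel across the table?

2.1

From (3.5, 1.3) to (1.5, 1.9), the purple torus covered √(2.0² + 0.6²) ≈ 2.1 units.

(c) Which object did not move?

the green capsule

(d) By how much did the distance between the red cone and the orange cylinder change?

-1.5

They were about 8.9 units apart before and 7.4 after — 1.5 units closer together.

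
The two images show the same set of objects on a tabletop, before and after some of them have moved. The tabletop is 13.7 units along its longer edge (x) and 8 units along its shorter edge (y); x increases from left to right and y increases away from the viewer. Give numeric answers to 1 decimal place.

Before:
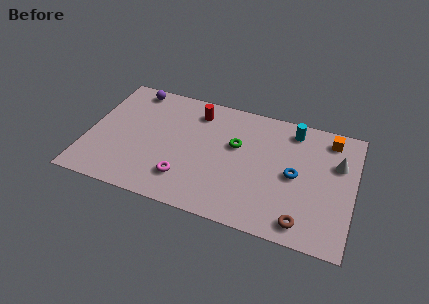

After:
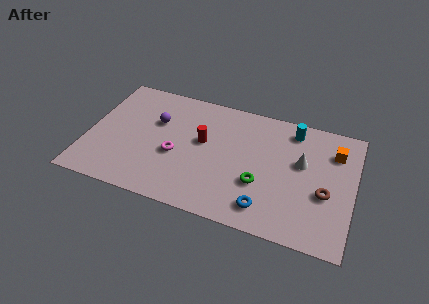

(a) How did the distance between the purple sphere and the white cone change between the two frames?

-3.3

Before: roughly 10.9 units apart; after: 7.6. That's 3.3 units closer together.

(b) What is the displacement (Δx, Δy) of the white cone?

(-1.8, -0.5)

The white cone was at about (12.8, 5.3) and moved to about (11.0, 4.8).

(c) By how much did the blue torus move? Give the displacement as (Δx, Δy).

(-1.3, -2.5)

From the two frames, the blue torus sits at roughly (10.7, 3.9) before and (9.4, 1.4) after.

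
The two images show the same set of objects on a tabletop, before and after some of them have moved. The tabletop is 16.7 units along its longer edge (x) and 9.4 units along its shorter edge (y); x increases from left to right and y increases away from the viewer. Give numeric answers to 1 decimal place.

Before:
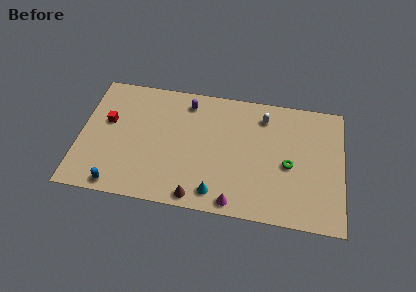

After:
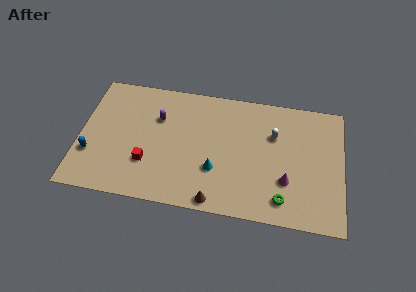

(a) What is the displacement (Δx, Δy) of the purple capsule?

(-1.8, -1.5)

From the two frames, the purple capsule sits at roughly (6.7, 7.9) before and (4.9, 6.4) after.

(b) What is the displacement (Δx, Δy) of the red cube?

(2.7, -2.7)

The red cube started near (1.7, 5.6) and ended near (4.4, 2.9).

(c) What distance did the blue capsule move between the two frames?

2.8

The blue capsule moved from about (2.6, 0.9) to (0.8, 3.0), a distance of √(1.8² + 2.1²) ≈ 2.8.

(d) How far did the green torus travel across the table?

2.6

The green torus was near (13.3, 4.2) before and (13.0, 1.6) after, so it travelled √(0.3² + 2.6²) ≈ 2.6 units.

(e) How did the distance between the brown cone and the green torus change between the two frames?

-2.3

Before: roughly 6.6 units apart; after: 4.3. That's 2.3 units closer together.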